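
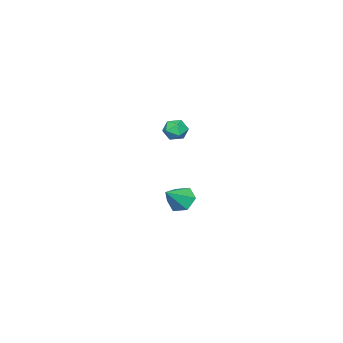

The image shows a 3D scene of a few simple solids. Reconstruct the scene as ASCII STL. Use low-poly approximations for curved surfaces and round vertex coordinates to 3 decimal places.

solid 
facet normal -0.239 0.627 0.741
outer loop
vertex 3.37 4.422 3.871
vertex 3.186 3.833 4.31
vertex 3.894 4.1 4.312
endloop
endfacet
facet normal 0.276 0.902 0.331
outer loop
vertex 3.37 4.422 3.871
vertex 3.894 4.1 4.312
vertex 4.069 4.306 3.605
endloop
endfacet
facet normal 0.028 0.941 -0.337
outer loop
vertex 3.37 4.422 3.871
vertex 4.069 4.306 3.605
vertex 3.469 4.167 3.166
endloop
endfacet
facet normal -0.640 0.689 -0.339
outer loop
vertex 3.37 4.422 3.871
vertex 3.469 4.167 3.166
vertex 2.923 3.874 3.601
endloop
endfacet
facet normal -0.805 0.495 0.327
outer loop
vertex 3.37 4.422 3.871
vertex 2.923 3.874 3.601
vertex 3.186 3.833 4.31
endloop
endfacet
facet normal 0.827 0.450 0.336
outer loop
vertex 4.069 4.306 3.605
vertex 3.894 4.1 4.312
vertex 4.317 3.646 3.879
endloop
endfacet
facet normal -0.004 0.003 1.000
outer loop
vertex 3.894 4.1 4.312
vertex 3.186 3.833 4.31
vertex 3.771 3.353 4.314
endloop
endfacet
facet normal -0.921 -0.209 0.329
outer loop
vertex 3.186 3.833 4.31
vertex 2.923 3.874 3.601
vertex 3.171 3.214 3.875
endloop
endfacet
facet normal -0.654 0.106 -0.749
outer loop
vertex 2.923 3.874 3.601
vertex 3.469 4.167 3.166
vertex 3.346 3.42 3.168
endloop
endfacet
facet normal 0.426 0.513 -0.745
outer loop
vertex 3.469 4.167 3.166
vertex 4.069 4.306 3.605
vertex 4.054 3.687 3.17
endloop
endfacet
facet normal 0.640 -0.689 0.339
outer loop
vertex 3.87 3.098 3.609
vertex 4.317 3.646 3.879
vertex 3.771 3.353 4.314
endloop
endfacet
facet normal -0.028 -0.941 0.337
outer loop
vertex 3.87 3.098 3.609
vertex 3.771 3.353 4.314
vertex 3.171 3.214 3.875
endloop
endfacet
facet normal -0.276 -0.902 -0.331
outer loop
vertex 3.87 3.098 3.609
vertex 3.171 3.214 3.875
vertex 3.346 3.42 3.168
endloop
endfacet
facet normal 0.239 -0.627 -0.741
outer loop
vertex 3.87 3.098 3.609
vertex 3.346 3.42 3.168
vertex 4.054 3.687 3.17
endloop
endfacet
facet normal 0.805 -0.495 -0.327
outer loop
vertex 3.87 3.098 3.609
vertex 4.054 3.687 3.17
vertex 4.317 3.646 3.879
endloop
endfacet
facet normal 0.654 -0.106 0.749
outer loop
vertex 3.771 3.353 4.314
vertex 4.317 3.646 3.879
vertex 3.894 4.1 4.312
endloop
endfacet
facet normal -0.426 -0.513 0.745
outer loop
vertex 3.171 3.214 3.875
vertex 3.771 3.353 4.314
vertex 3.186 3.833 4.31
endloop
endfacet
facet normal -0.827 -0.450 -0.336
outer loop
vertex 3.346 3.42 3.168
vertex 3.171 3.214 3.875
vertex 2.923 3.874 3.601
endloop
endfacet
facet normal 0.004 -0.003 -1.000
outer loop
vertex 4.054 3.687 3.17
vertex 3.346 3.42 3.168
vertex 3.469 4.167 3.166
endloop
endfacet
facet normal 0.921 0.209 -0.329
outer loop
vertex 4.317 3.646 3.879
vertex 4.054 3.687 3.17
vertex 4.069 4.306 3.605
endloop
endfacet
facet normal -0.778 0.110 -0.619
outer loop
vertex -0.435 0.851 -4.734
vertex -0.997 1.043 -3.993
vertex -0.543 1.748 -4.439
endloop
endfacet
facet normal 0.896 0.232 -0.378
outer loop
vertex -0.435 0.851 -4.734
vertex -0.543 1.748 -4.439
vertex 0.317 0.857 -2.947
endloop
endfacet
facet normal -0.778 0.110 -0.618
outer loop
vertex -0.543 1.748 -4.439
vertex -0.997 1.043 -3.993
vertex -1.105 1.939 -3.698
endloop
endfacet
facet normal 0.530 0.827 0.189
outer loop
vertex -0.543 1.748 -4.439
vertex -1.105 1.939 -3.698
vertex 0.317 0.857 -2.947
endloop
endfacet
facet normal -0.778 0.110 -0.619
outer loop
vertex -1.105 1.939 -3.698
vertex -0.997 1.043 -3.993
vertex -1.56 1.234 -3.252
endloop
endfacet
facet normal -0.026 0.546 0.837
outer loop
vertex -1.105 1.939 -3.698
vertex -1.56 1.234 -3.252
vertex 0.317 0.857 -2.947
endloop
endfacet
facet normal -0.778 0.110 -0.619
outer loop
vertex -1.56 1.234 -3.252
vertex -0.997 1.043 -3.993
vertex -1.452 0.338 -3.547
endloop
endfacet
facet normal -0.215 -0.329 0.920
outer loop
vertex -1.56 1.234 -3.252
vertex -1.452 0.338 -3.547
vertex 0.317 0.857 -2.947
endloop
endfacet
facet normal -0.777 0.110 -0.619
outer loop
vertex -1.452 0.338 -3.547
vertex -0.997 1.043 -3.993
vertex -0.889 0.146 -4.288
endloop
endfacet
facet normal 0.151 -0.923 0.354
outer loop
vertex -1.452 0.338 -3.547
vertex -0.889 0.146 -4.288
vertex 0.317 0.857 -2.947
endloop
endfacet
facet normal -0.778 0.110 -0.619
outer loop
vertex -0.889 0.146 -4.288
vertex -0.997 1.043 -3.993
vertex -0.435 0.851 -4.734
endloop
endfacet
facet normal 0.707 -0.642 -0.295
outer loop
vertex -0.889 0.146 -4.288
vertex -0.435 0.851 -4.734
vertex 0.317 0.857 -2.947
endloop
endfacet

endsolid


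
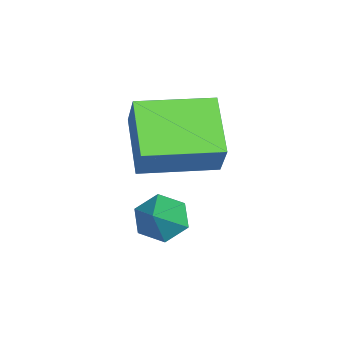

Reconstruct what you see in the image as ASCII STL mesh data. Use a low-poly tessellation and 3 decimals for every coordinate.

solid 
facet normal -0.774 0.109 -0.624
outer loop
vertex 3.226 -2.719 -1.697
vertex 2.783 -2.836 -1.168
vertex 2.991 -2.183 -1.312
endloop
endfacet
facet normal 0.831 0.515 -0.210
outer loop
vertex 3.226 -2.719 -1.697
vertex 2.991 -2.183 -1.312
vertex 3.697 -2.964 -0.432
endloop
endfacet
facet normal -0.775 0.109 -0.623
outer loop
vertex 2.991 -2.183 -1.312
vertex 2.783 -2.836 -1.168
vertex 2.549 -2.3 -0.783
endloop
endfacet
facet normal 0.334 0.822 0.461
outer loop
vertex 2.991 -2.183 -1.312
vertex 2.549 -2.3 -0.783
vertex 3.697 -2.964 -0.432
endloop
endfacet
facet normal -0.774 0.110 -0.623
outer loop
vertex 2.549 -2.3 -0.783
vertex 2.783 -2.836 -1.168
vertex 2.34 -2.952 -0.638
endloop
endfacet
facet normal -0.143 0.258 0.955
outer loop
vertex 2.549 -2.3 -0.783
vertex 2.34 -2.952 -0.638
vertex 3.697 -2.964 -0.432
endloop
endfacet
facet normal -0.774 0.108 -0.623
outer loop
vertex 2.34 -2.952 -0.638
vertex 2.783 -2.836 -1.168
vertex 2.575 -3.488 -1.023
endloop
endfacet
facet normal -0.124 -0.614 0.779
outer loop
vertex 2.34 -2.952 -0.638
vertex 2.575 -3.488 -1.023
vertex 3.697 -2.964 -0.432
endloop
endfacet
facet normal -0.775 0.109 -0.622
outer loop
vertex 2.575 -3.488 -1.023
vertex 2.783 -2.836 -1.168
vertex 3.017 -3.371 -1.553
endloop
endfacet
facet normal 0.373 -0.921 0.108
outer loop
vertex 2.575 -3.488 -1.023
vertex 3.017 -3.371 -1.553
vertex 3.697 -2.964 -0.432
endloop
endfacet
facet normal -0.774 0.110 -0.624
outer loop
vertex 3.017 -3.371 -1.553
vertex 2.783 -2.836 -1.168
vertex 3.226 -2.719 -1.697
endloop
endfacet
facet normal 0.850 -0.358 -0.386
outer loop
vertex 3.017 -3.371 -1.553
vertex 3.226 -2.719 -1.697
vertex 3.697 -2.964 -0.432
endloop
endfacet
facet normal -0.502 -0.152 -0.852
outer loop
vertex 1.23 -3.749 1.214
vertex 0.769 -1.804 1.139
vertex 2.689 -3.438 0.299
endloop
endfacet
facet normal 0.231 -0.972 0.037
outer loop
vertex 3.291 -3.256 1.321
vertex 1.23 -3.749 1.214
vertex 2.689 -3.438 0.299
endloop
endfacet
facet normal -0.502 -0.152 -0.852
outer loop
vertex 2.689 -3.438 0.299
vertex 0.769 -1.804 1.139
vertex 2.228 -1.494 0.224
endloop
endfacet
facet normal 0.834 0.178 -0.523
outer loop
vertex 2.228 -1.494 0.224
vertex 3.291 -3.256 1.321
vertex 2.689 -3.438 0.299
endloop
endfacet
facet normal -0.834 -0.177 0.523
outer loop
vertex 1.23 -3.749 1.214
vertex 1.371 -1.622 2.161
vertex 0.769 -1.804 1.139
endloop
endfacet
facet normal 0.231 -0.972 0.038
outer loop
vertex 1.832 -3.566 2.236
vertex 1.23 -3.749 1.214
vertex 3.291 -3.256 1.321
endloop
endfacet
facet normal -0.834 -0.178 0.523
outer loop
vertex 1.832 -3.566 2.236
vertex 1.371 -1.622 2.161
vertex 1.23 -3.749 1.214
endloop
endfacet
facet normal -0.230 0.972 -0.038
outer loop
vertex 0.769 -1.804 1.139
vertex 1.371 -1.622 2.161
vertex 2.228 -1.494 0.224
endloop
endfacet
facet normal 0.834 0.177 -0.523
outer loop
vertex 2.83 -1.311 1.246
vertex 3.291 -3.256 1.321
vertex 2.228 -1.494 0.224
endloop
endfacet
facet normal -0.231 0.972 -0.038
outer loop
vertex 2.228 -1.494 0.224
vertex 1.371 -1.622 2.161
vertex 2.83 -1.311 1.246
endloop
endfacet
facet normal 0.502 0.152 0.852
outer loop
vertex 2.83 -1.311 1.246
vertex 1.832 -3.566 2.236
vertex 3.291 -3.256 1.321
endloop
endfacet
facet normal 0.502 0.152 0.852
outer loop
vertex 1.371 -1.622 2.161
vertex 1.832 -3.566 2.236
vertex 2.83 -1.311 1.246
endloop
endfacet

endsolid


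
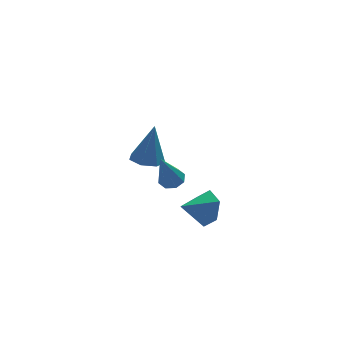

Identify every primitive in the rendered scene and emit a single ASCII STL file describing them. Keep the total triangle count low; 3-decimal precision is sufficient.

solid 
facet normal -0.206 -0.105 -0.973
outer loop
vertex 0.683 2.933 -2.51
vertex 0.003 2.535 -2.323
vertex 0.108 3.331 -2.431
endloop
endfacet
facet normal 0.576 0.805 0.143
outer loop
vertex 0.683 2.933 -2.51
vertex 0.108 3.331 -2.431
vertex 0.417 2.745 -0.377
endloop
endfacet
facet normal -0.207 -0.105 -0.973
outer loop
vertex 0.108 3.331 -2.431
vertex 0.003 2.535 -2.323
vertex -0.545 3.129 -2.27
endloop
endfacet
facet normal -0.214 0.930 0.298
outer loop
vertex 0.108 3.331 -2.431
vertex -0.545 3.129 -2.27
vertex 0.417 2.745 -0.377
endloop
endfacet
facet normal -0.207 -0.104 -0.973
outer loop
vertex -0.545 3.129 -2.27
vertex 0.003 2.535 -2.323
vertex -0.786 2.48 -2.149
endloop
endfacet
facet normal -0.790 0.383 0.479
outer loop
vertex -0.545 3.129 -2.27
vertex -0.786 2.48 -2.149
vertex 0.417 2.745 -0.377
endloop
endfacet
facet normal -0.207 -0.106 -0.973
outer loop
vertex -0.786 2.48 -2.149
vertex 0.003 2.535 -2.323
vertex -0.433 1.872 -2.158
endloop
endfacet
facet normal -0.718 -0.425 0.551
outer loop
vertex -0.786 2.48 -2.149
vertex -0.433 1.872 -2.158
vertex 0.417 2.745 -0.377
endloop
endfacet
facet normal -0.208 -0.105 -0.972
outer loop
vertex -0.433 1.872 -2.158
vertex 0.003 2.535 -2.323
vertex 0.249 1.764 -2.292
endloop
endfacet
facet normal -0.050 -0.887 0.459
outer loop
vertex -0.433 1.872 -2.158
vertex 0.249 1.764 -2.292
vertex 0.417 2.745 -0.377
endloop
endfacet
facet normal -0.206 -0.105 -0.973
outer loop
vertex 0.249 1.764 -2.292
vertex 0.003 2.535 -2.323
vertex 0.745 2.236 -2.448
endloop
endfacet
facet normal 0.707 -0.653 0.272
outer loop
vertex 0.249 1.764 -2.292
vertex 0.745 2.236 -2.448
vertex 0.417 2.745 -0.377
endloop
endfacet
facet normal -0.206 -0.105 -0.973
outer loop
vertex 0.745 2.236 -2.448
vertex 0.003 2.535 -2.323
vertex 0.683 2.933 -2.51
endloop
endfacet
facet normal 0.986 0.099 0.132
outer loop
vertex 0.745 2.236 -2.448
vertex 0.683 2.933 -2.51
vertex 0.417 2.745 -0.377
endloop
endfacet
facet normal 0.894 0.199 -0.402
outer loop
vertex 2.175 -1.334 -2.744
vertex 1.752 -0.853 -3.445
vertex 2.01 -0.403 -2.649
endloop
endfacet
facet normal -0.106 -0.119 0.987
outer loop
vertex 2.175 -1.334 -2.744
vertex 2.01 -0.403 -2.649
vertex 0.528 -1.127 -2.895
endloop
endfacet
facet normal 0.893 0.200 -0.403
outer loop
vertex 2.01 -0.403 -2.649
vertex 1.752 -0.853 -3.445
vertex 1.586 0.078 -3.351
endloop
endfacet
facet normal -0.412 0.616 0.671
outer loop
vertex 2.01 -0.403 -2.649
vertex 1.586 0.078 -3.351
vertex 0.528 -1.127 -2.895
endloop
endfacet
facet normal 0.894 0.200 -0.402
outer loop
vertex 1.586 0.078 -3.351
vertex 1.752 -0.853 -3.445
vertex 1.329 -0.372 -4.147
endloop
endfacet
facet normal -0.767 0.632 -0.110
outer loop
vertex 1.586 0.078 -3.351
vertex 1.329 -0.372 -4.147
vertex 0.528 -1.127 -2.895
endloop
endfacet
facet normal 0.894 0.200 -0.402
outer loop
vertex 1.329 -0.372 -4.147
vertex 1.752 -0.853 -3.445
vertex 1.495 -1.303 -4.241
endloop
endfacet
facet normal -0.814 -0.087 -0.574
outer loop
vertex 1.329 -0.372 -4.147
vertex 1.495 -1.303 -4.241
vertex 0.528 -1.127 -2.895
endloop
endfacet
facet normal 0.894 0.200 -0.402
outer loop
vertex 1.495 -1.303 -4.241
vertex 1.752 -0.853 -3.445
vertex 1.918 -1.784 -3.54
endloop
endfacet
facet normal -0.508 -0.822 -0.257
outer loop
vertex 1.495 -1.303 -4.241
vertex 1.918 -1.784 -3.54
vertex 0.528 -1.127 -2.895
endloop
endfacet
facet normal 0.894 0.200 -0.402
outer loop
vertex 1.918 -1.784 -3.54
vertex 1.752 -0.853 -3.445
vertex 2.175 -1.334 -2.744
endloop
endfacet
facet normal -0.153 -0.838 0.523
outer loop
vertex 1.918 -1.784 -3.54
vertex 2.175 -1.334 -2.744
vertex 0.528 -1.127 -2.895
endloop
endfacet
facet normal 0.318 0.354 -0.880
outer loop
vertex 0.009 -2.609 0.584
vertex -0.343 -2.967 0.313
vertex -0.385 -2.434 0.512
endloop
endfacet
facet normal 0.207 0.732 0.649
outer loop
vertex 0.009 -2.609 0.584
vertex -0.385 -2.434 0.512
vertex -0.997 -3.693 2.127
endloop
endfacet
facet normal 0.319 0.353 -0.879
outer loop
vertex -0.385 -2.434 0.512
vertex -0.343 -2.967 0.313
vertex -0.753 -2.572 0.323
endloop
endfacet
facet normal -0.497 0.766 0.409
outer loop
vertex -0.385 -2.434 0.512
vertex -0.753 -2.572 0.323
vertex -0.997 -3.693 2.127
endloop
endfacet
facet normal 0.318 0.352 -0.881
outer loop
vertex -0.753 -2.572 0.323
vertex -0.343 -2.967 0.313
vertex -0.882 -2.941 0.129
endloop
endfacet
facet normal -0.952 0.302 0.059
outer loop
vertex -0.753 -2.572 0.323
vertex -0.882 -2.941 0.129
vertex -0.997 -3.693 2.127
endloop
endfacet
facet normal 0.318 0.353 -0.880
outer loop
vertex -0.882 -2.941 0.129
vertex -0.343 -2.967 0.313
vertex -0.694 -3.325 0.043
endloop
endfacet
facet normal -0.897 -0.394 -0.200
outer loop
vertex -0.882 -2.941 0.129
vertex -0.694 -3.325 0.043
vertex -0.997 -3.693 2.127
endloop
endfacet
facet normal 0.318 0.352 -0.880
outer loop
vertex -0.694 -3.325 0.043
vertex -0.343 -2.967 0.313
vertex -0.301 -3.5 0.115
endloop
endfacet
facet normal -0.365 -0.906 -0.213
outer loop
vertex -0.694 -3.325 0.043
vertex -0.301 -3.5 0.115
vertex -0.997 -3.693 2.127
endloop
endfacet
facet normal 0.317 0.352 -0.881
outer loop
vertex -0.301 -3.5 0.115
vertex -0.343 -2.967 0.313
vertex 0.068 -3.362 0.303
endloop
endfacet
facet normal 0.338 -0.941 0.027
outer loop
vertex -0.301 -3.5 0.115
vertex 0.068 -3.362 0.303
vertex -0.997 -3.693 2.127
endloop
endfacet
facet normal 0.318 0.353 -0.880
outer loop
vertex 0.068 -3.362 0.303
vertex -0.343 -2.967 0.313
vertex 0.196 -2.993 0.497
endloop
endfacet
facet normal 0.795 -0.475 0.378
outer loop
vertex 0.068 -3.362 0.303
vertex 0.196 -2.993 0.497
vertex -0.997 -3.693 2.127
endloop
endfacet
facet normal 0.317 0.354 -0.880
outer loop
vertex 0.196 -2.993 0.497
vertex -0.343 -2.967 0.313
vertex 0.009 -2.609 0.584
endloop
endfacet
facet normal 0.741 0.217 0.635
outer loop
vertex 0.196 -2.993 0.497
vertex 0.009 -2.609 0.584
vertex -0.997 -3.693 2.127
endloop
endfacet

endsolid


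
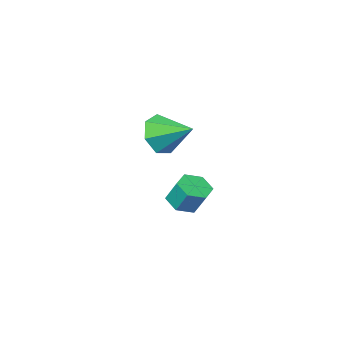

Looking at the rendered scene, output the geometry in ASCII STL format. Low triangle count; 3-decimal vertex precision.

solid 
facet normal 0.424 -0.818 -0.389
outer loop
vertex 1.862 0.652 1.565
vertex 1.247 0.701 0.791
vertex 2.14 1.114 0.896
endloop
endfacet
facet normal 0.519 0.587 0.621
outer loop
vertex 1.862 0.652 1.565
vertex 2.14 1.114 0.896
vertex 0.593 1.959 1.389
endloop
endfacet
facet normal 0.424 -0.818 -0.389
outer loop
vertex 2.14 1.114 0.896
vertex 1.247 0.701 0.791
vertex 1.746 1.265 0.148
endloop
endfacet
facet normal 0.462 0.884 -0.065
outer loop
vertex 2.14 1.114 0.896
vertex 1.746 1.265 0.148
vertex 0.593 1.959 1.389
endloop
endfacet
facet normal 0.424 -0.818 -0.388
outer loop
vertex 1.746 1.265 0.148
vertex 1.247 0.701 0.791
vertex 0.976 0.991 -0.116
endloop
endfacet
facet normal -0.103 0.825 -0.556
outer loop
vertex 1.746 1.265 0.148
vertex 0.976 0.991 -0.116
vertex 0.593 1.959 1.389
endloop
endfacet
facet normal 0.425 -0.818 -0.388
outer loop
vertex 0.976 0.991 -0.116
vertex 1.247 0.701 0.791
vertex 0.41 0.498 0.302
endloop
endfacet
facet normal -0.750 0.453 -0.482
outer loop
vertex 0.976 0.991 -0.116
vertex 0.41 0.498 0.302
vertex 0.593 1.959 1.389
endloop
endfacet
facet normal 0.425 -0.817 -0.389
outer loop
vertex 0.41 0.498 0.302
vertex 1.247 0.701 0.791
vertex 0.475 0.158 1.088
endloop
endfacet
facet normal -0.994 0.048 0.103
outer loop
vertex 0.41 0.498 0.302
vertex 0.475 0.158 1.088
vertex 0.593 1.959 1.389
endloop
endfacet
facet normal 0.425 -0.817 -0.390
outer loop
vertex 0.475 0.158 1.088
vertex 1.247 0.701 0.791
vertex 1.121 0.226 1.65
endloop
endfacet
facet normal -0.649 -0.084 0.756
outer loop
vertex 0.475 0.158 1.088
vertex 1.121 0.226 1.65
vertex 0.593 1.959 1.389
endloop
endfacet
facet normal 0.425 -0.817 -0.389
outer loop
vertex 1.121 0.226 1.65
vertex 1.247 0.701 0.791
vertex 1.862 0.652 1.565
endloop
endfacet
facet normal 0.024 0.156 0.987
outer loop
vertex 1.121 0.226 1.65
vertex 1.862 0.652 1.565
vertex 0.593 1.959 1.389
endloop
endfacet
facet normal 0.121 -0.523 -0.844
outer loop
vertex -0.694 -1.534 -4.518
vertex -1.305 -1.981 -4.329
vertex -1.412 -1.331 -4.747
endloop
endfacet
facet normal 0.373 0.813 -0.448
outer loop
vertex -0.694 -1.534 -4.518
vertex -1.412 -1.331 -4.747
vertex -0.844 -0.892 -3.479
endloop
endfacet
facet normal 0.373 0.812 -0.448
outer loop
vertex -0.844 -0.892 -3.479
vertex -1.412 -1.331 -4.747
vertex -1.562 -0.689 -3.709
endloop
endfacet
facet normal -0.123 0.522 0.844
outer loop
vertex -0.844 -0.892 -3.479
vertex -1.562 -0.689 -3.709
vertex -1.455 -1.339 -3.291
endloop
endfacet
facet normal 0.122 -0.523 -0.844
outer loop
vertex -1.412 -1.331 -4.747
vertex -1.305 -1.981 -4.329
vertex -2.022 -1.778 -4.558
endloop
endfacet
facet normal -0.611 0.631 -0.479
outer loop
vertex -1.412 -1.331 -4.747
vertex -2.022 -1.778 -4.558
vertex -1.562 -0.689 -3.709
endloop
endfacet
facet normal -0.611 0.631 -0.479
outer loop
vertex -1.562 -0.689 -3.709
vertex -2.022 -1.778 -4.558
vertex -2.172 -1.136 -3.52
endloop
endfacet
facet normal -0.122 0.523 0.844
outer loop
vertex -1.562 -0.689 -3.709
vertex -2.172 -1.136 -3.52
vertex -1.455 -1.339 -3.291
endloop
endfacet
facet normal 0.122 -0.522 -0.844
outer loop
vertex -2.022 -1.778 -4.558
vertex -1.305 -1.981 -4.329
vertex -1.916 -2.428 -4.141
endloop
endfacet
facet normal -0.983 -0.180 -0.031
outer loop
vertex -2.022 -1.778 -4.558
vertex -1.916 -2.428 -4.141
vertex -2.172 -1.136 -3.52
endloop
endfacet
facet normal -0.983 -0.180 -0.031
outer loop
vertex -2.172 -1.136 -3.52
vertex -1.916 -2.428 -4.141
vertex -2.066 -1.786 -3.102
endloop
endfacet
facet normal -0.121 0.523 0.844
outer loop
vertex -2.172 -1.136 -3.52
vertex -2.066 -1.786 -3.102
vertex -1.455 -1.339 -3.291
endloop
endfacet
facet normal 0.123 -0.522 -0.844
outer loop
vertex -1.916 -2.428 -4.141
vertex -1.305 -1.981 -4.329
vertex -1.198 -2.631 -3.911
endloop
endfacet
facet normal -0.373 -0.812 0.448
outer loop
vertex -1.916 -2.428 -4.141
vertex -1.198 -2.631 -3.911
vertex -2.066 -1.786 -3.102
endloop
endfacet
facet normal -0.373 -0.812 0.449
outer loop
vertex -2.066 -1.786 -3.102
vertex -1.198 -2.631 -3.911
vertex -1.348 -1.989 -2.873
endloop
endfacet
facet normal -0.121 0.523 0.844
outer loop
vertex -2.066 -1.786 -3.102
vertex -1.348 -1.989 -2.873
vertex -1.455 -1.339 -3.291
endloop
endfacet
facet normal 0.122 -0.523 -0.844
outer loop
vertex -1.198 -2.631 -3.911
vertex -1.305 -1.981 -4.329
vertex -0.588 -2.184 -4.1
endloop
endfacet
facet normal 0.611 -0.631 0.479
outer loop
vertex -1.198 -2.631 -3.911
vertex -0.588 -2.184 -4.1
vertex -1.348 -1.989 -2.873
endloop
endfacet
facet normal 0.611 -0.631 0.479
outer loop
vertex -1.348 -1.989 -2.873
vertex -0.588 -2.184 -4.1
vertex -0.738 -1.542 -3.062
endloop
endfacet
facet normal -0.122 0.523 0.844
outer loop
vertex -1.348 -1.989 -2.873
vertex -0.738 -1.542 -3.062
vertex -1.455 -1.339 -3.291
endloop
endfacet
facet normal 0.121 -0.523 -0.844
outer loop
vertex -0.588 -2.184 -4.1
vertex -1.305 -1.981 -4.329
vertex -0.694 -1.534 -4.518
endloop
endfacet
facet normal 0.983 0.180 0.031
outer loop
vertex -0.588 -2.184 -4.1
vertex -0.694 -1.534 -4.518
vertex -0.738 -1.542 -3.062
endloop
endfacet
facet normal 0.983 0.180 0.031
outer loop
vertex -0.738 -1.542 -3.062
vertex -0.694 -1.534 -4.518
vertex -0.844 -0.892 -3.479
endloop
endfacet
facet normal -0.122 0.522 0.844
outer loop
vertex -0.738 -1.542 -3.062
vertex -0.844 -0.892 -3.479
vertex -1.455 -1.339 -3.291
endloop
endfacet

endsolid


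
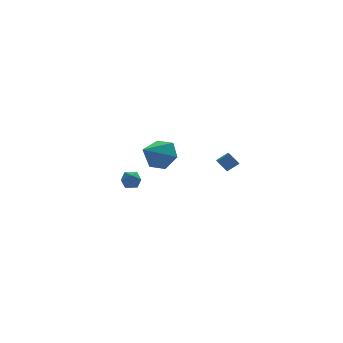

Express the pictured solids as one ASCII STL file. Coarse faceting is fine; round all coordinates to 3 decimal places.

solid 
facet normal -0.204 0.893 -0.400
outer loop
vertex 0.281 3.552 -1.928
vertex -0.263 3.604 -1.535
vertex 0.331 3.836 -1.32
endloop
endfacet
facet normal 0.499 0.769 -0.400
outer loop
vertex 0.281 3.552 -1.928
vertex 0.331 3.836 -1.32
vertex 0.809 3.414 -1.534
endloop
endfacet
facet normal 0.617 0.168 -0.769
outer loop
vertex 0.281 3.552 -1.928
vertex 0.809 3.414 -1.534
vertex 0.511 2.921 -1.881
endloop
endfacet
facet normal -0.012 -0.079 -0.997
outer loop
vertex 0.281 3.552 -1.928
vertex 0.511 2.921 -1.881
vertex -0.152 3.038 -1.882
endloop
endfacet
facet normal -0.521 0.370 -0.770
outer loop
vertex 0.281 3.552 -1.928
vertex -0.152 3.038 -1.882
vertex -0.263 3.604 -1.535
endloop
endfacet
facet normal 0.702 0.657 0.273
outer loop
vertex 0.809 3.414 -1.534
vertex 0.331 3.836 -1.32
vertex 0.592 3.382 -0.898
endloop
endfacet
facet normal -0.434 0.859 0.273
outer loop
vertex 0.331 3.836 -1.32
vertex -0.263 3.604 -1.535
vertex -0.071 3.499 -0.899
endloop
endfacet
facet normal -0.947 0.012 -0.322
outer loop
vertex -0.263 3.604 -1.535
vertex -0.152 3.038 -1.882
vertex -0.369 3.006 -1.246
endloop
endfacet
facet normal -0.125 -0.713 -0.690
outer loop
vertex -0.152 3.038 -1.882
vertex 0.511 2.921 -1.881
vertex 0.109 2.584 -1.46
endloop
endfacet
facet normal 0.893 -0.314 -0.322
outer loop
vertex 0.511 2.921 -1.881
vertex 0.809 3.414 -1.534
vertex 0.703 2.816 -1.245
endloop
endfacet
facet normal 0.012 0.079 0.997
outer loop
vertex 0.159 2.868 -0.852
vertex 0.592 3.382 -0.898
vertex -0.071 3.499 -0.899
endloop
endfacet
facet normal -0.617 -0.168 0.769
outer loop
vertex 0.159 2.868 -0.852
vertex -0.071 3.499 -0.899
vertex -0.369 3.006 -1.246
endloop
endfacet
facet normal -0.499 -0.769 0.400
outer loop
vertex 0.159 2.868 -0.852
vertex -0.369 3.006 -1.246
vertex 0.109 2.584 -1.46
endloop
endfacet
facet normal 0.204 -0.893 0.400
outer loop
vertex 0.159 2.868 -0.852
vertex 0.109 2.584 -1.46
vertex 0.703 2.816 -1.245
endloop
endfacet
facet normal 0.521 -0.370 0.770
outer loop
vertex 0.159 2.868 -0.852
vertex 0.703 2.816 -1.245
vertex 0.592 3.382 -0.898
endloop
endfacet
facet normal 0.125 0.713 0.690
outer loop
vertex -0.071 3.499 -0.899
vertex 0.592 3.382 -0.898
vertex 0.331 3.836 -1.32
endloop
endfacet
facet normal -0.893 0.314 0.322
outer loop
vertex -0.369 3.006 -1.246
vertex -0.071 3.499 -0.899
vertex -0.263 3.604 -1.535
endloop
endfacet
facet normal -0.702 -0.657 -0.273
outer loop
vertex 0.109 2.584 -1.46
vertex -0.369 3.006 -1.246
vertex -0.152 3.038 -1.882
endloop
endfacet
facet normal 0.434 -0.859 -0.273
outer loop
vertex 0.703 2.816 -1.245
vertex 0.109 2.584 -1.46
vertex 0.511 2.921 -1.881
endloop
endfacet
facet normal 0.947 -0.012 0.322
outer loop
vertex 0.592 3.382 -0.898
vertex 0.703 2.816 -1.245
vertex 0.809 3.414 -1.534
endloop
endfacet
facet normal -0.541 0.401 0.739
outer loop
vertex 3.185 -3.732 2.765
vertex 3.838 -3.701 3.226
vertex 3.398 -2.771 2.4
endloop
endfacet
facet normal -0.816 -0.038 -0.577
outer loop
vertex 3.842 -3.099 1.794
vertex 3.185 -3.732 2.765
vertex 3.398 -2.771 2.4
endloop
endfacet
facet normal -0.541 0.401 0.739
outer loop
vertex 3.398 -2.771 2.4
vertex 3.838 -3.701 3.226
vertex 4.051 -2.74 2.861
endloop
endfacet
facet normal 0.202 0.916 -0.348
outer loop
vertex 4.051 -2.74 2.861
vertex 3.842 -3.099 1.794
vertex 3.398 -2.771 2.4
endloop
endfacet
facet normal -0.202 -0.916 0.348
outer loop
vertex 3.185 -3.732 2.765
vertex 4.282 -4.029 2.62
vertex 3.838 -3.701 3.226
endloop
endfacet
facet normal -0.816 -0.038 -0.577
outer loop
vertex 3.629 -4.06 2.159
vertex 3.185 -3.732 2.765
vertex 3.842 -3.099 1.794
endloop
endfacet
facet normal -0.202 -0.916 0.348
outer loop
vertex 3.629 -4.06 2.159
vertex 4.282 -4.029 2.62
vertex 3.185 -3.732 2.765
endloop
endfacet
facet normal 0.816 0.038 0.577
outer loop
vertex 3.838 -3.701 3.226
vertex 4.282 -4.029 2.62
vertex 4.051 -2.74 2.861
endloop
endfacet
facet normal 0.202 0.916 -0.348
outer loop
vertex 4.495 -3.068 2.255
vertex 3.842 -3.099 1.794
vertex 4.051 -2.74 2.861
endloop
endfacet
facet normal 0.816 0.038 0.577
outer loop
vertex 4.051 -2.74 2.861
vertex 4.282 -4.029 2.62
vertex 4.495 -3.068 2.255
endloop
endfacet
facet normal 0.541 -0.401 -0.739
outer loop
vertex 4.495 -3.068 2.255
vertex 3.629 -4.06 2.159
vertex 3.842 -3.099 1.794
endloop
endfacet
facet normal 0.541 -0.401 -0.739
outer loop
vertex 4.282 -4.029 2.62
vertex 3.629 -4.06 2.159
vertex 4.495 -3.068 2.255
endloop
endfacet
facet normal 0.685 0.518 -0.512
outer loop
vertex 2.799 4.02 0.822
vertex 2.131 4.054 -0.038
vertex 2.094 4.844 0.713
endloop
endfacet
facet normal -0.010 0.123 0.992
outer loop
vertex 2.799 4.02 0.822
vertex 2.094 4.844 0.713
vertex 0.849 3.086 0.918
endloop
endfacet
facet normal 0.686 0.518 -0.511
outer loop
vertex 2.094 4.844 0.713
vertex 2.131 4.054 -0.038
vertex 1.426 4.879 -0.148
endloop
endfacet
facet normal -0.660 0.529 0.533
outer loop
vertex 2.094 4.844 0.713
vertex 1.426 4.879 -0.148
vertex 0.849 3.086 0.918
endloop
endfacet
facet normal 0.686 0.518 -0.511
outer loop
vertex 1.426 4.879 -0.148
vertex 2.131 4.054 -0.038
vertex 1.463 4.089 -0.899
endloop
endfacet
facet normal -0.958 0.172 -0.229
outer loop
vertex 1.426 4.879 -0.148
vertex 1.463 4.089 -0.899
vertex 0.849 3.086 0.918
endloop
endfacet
facet normal 0.686 0.518 -0.511
outer loop
vertex 1.463 4.089 -0.899
vertex 2.131 4.054 -0.038
vertex 2.168 3.265 -0.789
endloop
endfacet
facet normal -0.607 -0.591 -0.531
outer loop
vertex 1.463 4.089 -0.899
vertex 2.168 3.265 -0.789
vertex 0.849 3.086 0.918
endloop
endfacet
facet normal 0.686 0.518 -0.511
outer loop
vertex 2.168 3.265 -0.789
vertex 2.131 4.054 -0.038
vertex 2.836 3.23 0.072
endloop
endfacet
facet normal 0.041 -0.997 -0.073
outer loop
vertex 2.168 3.265 -0.789
vertex 2.836 3.23 0.072
vertex 0.849 3.086 0.918
endloop
endfacet
facet normal 0.685 0.518 -0.512
outer loop
vertex 2.836 3.23 0.072
vertex 2.131 4.054 -0.038
vertex 2.799 4.02 0.822
endloop
endfacet
facet normal 0.340 -0.639 0.690
outer loop
vertex 2.836 3.23 0.072
vertex 2.799 4.02 0.822
vertex 0.849 3.086 0.918
endloop
endfacet

endsolid


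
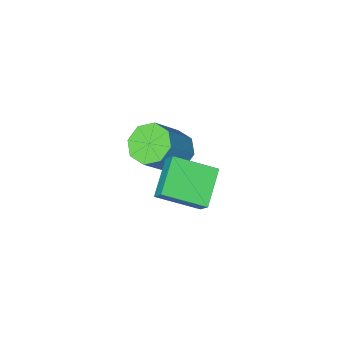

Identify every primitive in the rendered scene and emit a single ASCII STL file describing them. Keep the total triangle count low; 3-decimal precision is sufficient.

solid 
facet normal -0.631 -0.159 -0.760
outer loop
vertex -1.52 -0.124 -1.63
vertex -2.1 -0.633 -1.042
vertex -2.029 0.301 -1.296
endloop
endfacet
facet normal 0.364 0.805 -0.469
outer loop
vertex -1.52 -0.124 -1.63
vertex -2.029 0.301 -1.296
vertex -0.22 0.201 -0.066
endloop
endfacet
facet normal 0.363 0.805 -0.469
outer loop
vertex -0.22 0.201 -0.066
vertex -2.029 0.301 -1.296
vertex -0.729 0.626 0.269
endloop
endfacet
facet normal 0.631 0.158 0.759
outer loop
vertex -0.22 0.201 -0.066
vertex -0.729 0.626 0.269
vertex -0.8 -0.307 0.522
endloop
endfacet
facet normal -0.631 -0.158 -0.759
outer loop
vertex -2.029 0.301 -1.296
vertex -2.1 -0.633 -1.042
vertex -2.579 0.179 -0.813
endloop
endfacet
facet normal -0.228 0.974 -0.013
outer loop
vertex -2.029 0.301 -1.296
vertex -2.579 0.179 -0.813
vertex -0.729 0.626 0.269
endloop
endfacet
facet normal -0.228 0.974 -0.013
outer loop
vertex -0.729 0.626 0.269
vertex -2.579 0.179 -0.813
vertex -1.279 0.504 0.752
endloop
endfacet
facet normal 0.632 0.158 0.759
outer loop
vertex -0.729 0.626 0.269
vertex -1.279 0.504 0.752
vertex -0.8 -0.307 0.522
endloop
endfacet
facet normal -0.631 -0.158 -0.759
outer loop
vertex -2.579 0.179 -0.813
vertex -2.1 -0.633 -1.042
vertex -2.849 -0.419 -0.464
endloop
endfacet
facet normal -0.685 0.572 0.450
outer loop
vertex -2.579 0.179 -0.813
vertex -2.849 -0.419 -0.464
vertex -1.279 0.504 0.752
endloop
endfacet
facet normal -0.685 0.572 0.450
outer loop
vertex -1.279 0.504 0.752
vertex -2.849 -0.419 -0.464
vertex -1.549 -0.093 1.1
endloop
endfacet
facet normal 0.631 0.157 0.760
outer loop
vertex -1.279 0.504 0.752
vertex -1.549 -0.093 1.1
vertex -0.8 -0.307 0.522
endloop
endfacet
facet normal -0.631 -0.158 -0.759
outer loop
vertex -2.849 -0.419 -0.464
vertex -2.1 -0.633 -1.042
vertex -2.68 -1.141 -0.454
endloop
endfacet
facet normal -0.741 -0.165 0.651
outer loop
vertex -2.849 -0.419 -0.464
vertex -2.68 -1.141 -0.454
vertex -1.549 -0.093 1.1
endloop
endfacet
facet normal -0.742 -0.164 0.650
outer loop
vertex -1.549 -0.093 1.1
vertex -2.68 -1.141 -0.454
vertex -1.38 -0.816 1.11
endloop
endfacet
facet normal 0.631 0.158 0.759
outer loop
vertex -1.549 -0.093 1.1
vertex -1.38 -0.816 1.11
vertex -0.8 -0.307 0.522
endloop
endfacet
facet normal -0.631 -0.158 -0.759
outer loop
vertex -2.68 -1.141 -0.454
vertex -2.1 -0.633 -1.042
vertex -2.171 -1.566 -0.789
endloop
endfacet
facet normal -0.363 -0.805 0.469
outer loop
vertex -2.68 -1.141 -0.454
vertex -2.171 -1.566 -0.789
vertex -1.38 -0.816 1.11
endloop
endfacet
facet normal -0.364 -0.805 0.469
outer loop
vertex -1.38 -0.816 1.11
vertex -2.171 -1.566 -0.789
vertex -0.871 -1.241 0.776
endloop
endfacet
facet normal 0.631 0.159 0.760
outer loop
vertex -1.38 -0.816 1.11
vertex -0.871 -1.241 0.776
vertex -0.8 -0.307 0.522
endloop
endfacet
facet normal -0.632 -0.158 -0.759
outer loop
vertex -2.171 -1.566 -0.789
vertex -2.1 -0.633 -1.042
vertex -1.621 -1.444 -1.272
endloop
endfacet
facet normal 0.228 -0.974 0.013
outer loop
vertex -2.171 -1.566 -0.789
vertex -1.621 -1.444 -1.272
vertex -0.871 -1.241 0.776
endloop
endfacet
facet normal 0.228 -0.974 0.013
outer loop
vertex -0.871 -1.241 0.776
vertex -1.621 -1.444 -1.272
vertex -0.321 -1.119 0.293
endloop
endfacet
facet normal 0.631 0.158 0.759
outer loop
vertex -0.871 -1.241 0.776
vertex -0.321 -1.119 0.293
vertex -0.8 -0.307 0.522
endloop
endfacet
facet normal -0.631 -0.157 -0.760
outer loop
vertex -1.621 -1.444 -1.272
vertex -2.1 -0.633 -1.042
vertex -1.351 -0.847 -1.62
endloop
endfacet
facet normal 0.685 -0.572 -0.450
outer loop
vertex -1.621 -1.444 -1.272
vertex -1.351 -0.847 -1.62
vertex -0.321 -1.119 0.293
endloop
endfacet
facet normal 0.685 -0.572 -0.450
outer loop
vertex -0.321 -1.119 0.293
vertex -1.351 -0.847 -1.62
vertex -0.051 -0.521 -0.056
endloop
endfacet
facet normal 0.631 0.158 0.759
outer loop
vertex -0.321 -1.119 0.293
vertex -0.051 -0.521 -0.056
vertex -0.8 -0.307 0.522
endloop
endfacet
facet normal -0.631 -0.158 -0.759
outer loop
vertex -1.351 -0.847 -1.62
vertex -2.1 -0.633 -1.042
vertex -1.52 -0.124 -1.63
endloop
endfacet
facet normal 0.741 0.164 -0.651
outer loop
vertex -1.351 -0.847 -1.62
vertex -1.52 -0.124 -1.63
vertex -0.051 -0.521 -0.056
endloop
endfacet
facet normal 0.741 0.165 -0.651
outer loop
vertex -0.051 -0.521 -0.056
vertex -1.52 -0.124 -1.63
vertex -0.22 0.201 -0.066
endloop
endfacet
facet normal 0.631 0.158 0.759
outer loop
vertex -0.051 -0.521 -0.056
vertex -0.22 0.201 -0.066
vertex -0.8 -0.307 0.522
endloop
endfacet
facet normal -0.665 -0.567 0.486
outer loop
vertex 0.133 2.823 3.139
vertex -1.239 3.828 2.435
vertex 0.089 2.268 2.432
endloop
endfacet
facet normal 0.746 -0.546 0.382
outer loop
vertex 1.219 3.232 1.605
vertex 0.133 2.823 3.139
vertex 0.089 2.268 2.432
endloop
endfacet
facet normal -0.665 -0.567 0.486
outer loop
vertex 0.089 2.268 2.432
vertex -1.239 3.828 2.435
vertex -1.283 3.273 1.728
endloop
endfacet
facet normal -0.049 -0.617 -0.786
outer loop
vertex -1.283 3.273 1.728
vertex 1.219 3.232 1.605
vertex 0.089 2.268 2.432
endloop
endfacet
facet normal 0.049 0.617 0.786
outer loop
vertex 0.133 2.823 3.139
vertex -0.109 4.792 1.608
vertex -1.239 3.828 2.435
endloop
endfacet
facet normal 0.746 -0.546 0.382
outer loop
vertex 1.263 3.787 2.312
vertex 0.133 2.823 3.139
vertex 1.219 3.232 1.605
endloop
endfacet
facet normal 0.049 0.617 0.786
outer loop
vertex 1.263 3.787 2.312
vertex -0.109 4.792 1.608
vertex 0.133 2.823 3.139
endloop
endfacet
facet normal -0.746 0.546 -0.382
outer loop
vertex -1.239 3.828 2.435
vertex -0.109 4.792 1.608
vertex -1.283 3.273 1.728
endloop
endfacet
facet normal -0.049 -0.617 -0.786
outer loop
vertex -0.153 4.237 0.901
vertex 1.219 3.232 1.605
vertex -1.283 3.273 1.728
endloop
endfacet
facet normal -0.746 0.546 -0.382
outer loop
vertex -1.283 3.273 1.728
vertex -0.109 4.792 1.608
vertex -0.153 4.237 0.901
endloop
endfacet
facet normal 0.665 0.567 -0.486
outer loop
vertex -0.153 4.237 0.901
vertex 1.263 3.787 2.312
vertex 1.219 3.232 1.605
endloop
endfacet
facet normal 0.665 0.567 -0.486
outer loop
vertex -0.109 4.792 1.608
vertex 1.263 3.787 2.312
vertex -0.153 4.237 0.901
endloop
endfacet

endsolid


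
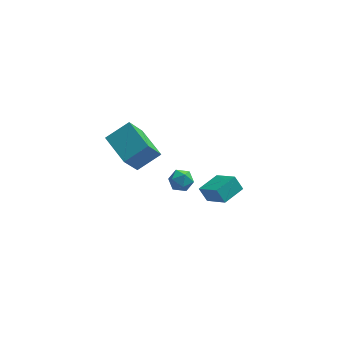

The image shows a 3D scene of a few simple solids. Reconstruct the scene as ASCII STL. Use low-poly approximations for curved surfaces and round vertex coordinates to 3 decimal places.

solid 
facet normal -0.813 -0.306 -0.495
outer loop
vertex -3.691 -1.056 4.062
vertex -4.634 0.663 4.547
vertex -2.936 -0.131 2.251
endloop
endfacet
facet normal 0.467 -0.851 -0.240
outer loop
vertex -1.586 0.377 3.073
vertex -3.691 -1.056 4.062
vertex -2.936 -0.131 2.251
endloop
endfacet
facet normal -0.813 -0.306 -0.495
outer loop
vertex -2.936 -0.131 2.251
vertex -4.634 0.663 4.547
vertex -3.879 1.588 2.736
endloop
endfacet
facet normal 0.348 0.426 -0.835
outer loop
vertex -3.879 1.588 2.736
vertex -1.586 0.377 3.073
vertex -2.936 -0.131 2.251
endloop
endfacet
facet normal -0.348 -0.426 0.835
outer loop
vertex -3.691 -1.056 4.062
vertex -3.284 1.171 5.369
vertex -4.634 0.663 4.547
endloop
endfacet
facet normal 0.467 -0.851 -0.240
outer loop
vertex -2.341 -0.548 4.884
vertex -3.691 -1.056 4.062
vertex -1.586 0.377 3.073
endloop
endfacet
facet normal -0.348 -0.426 0.835
outer loop
vertex -2.341 -0.548 4.884
vertex -3.284 1.171 5.369
vertex -3.691 -1.056 4.062
endloop
endfacet
facet normal -0.467 0.851 0.240
outer loop
vertex -4.634 0.663 4.547
vertex -3.284 1.171 5.369
vertex -3.879 1.588 2.736
endloop
endfacet
facet normal 0.348 0.426 -0.835
outer loop
vertex -2.529 2.096 3.558
vertex -1.586 0.377 3.073
vertex -3.879 1.588 2.736
endloop
endfacet
facet normal -0.467 0.851 0.240
outer loop
vertex -3.879 1.588 2.736
vertex -3.284 1.171 5.369
vertex -2.529 2.096 3.558
endloop
endfacet
facet normal 0.813 0.306 0.495
outer loop
vertex -2.529 2.096 3.558
vertex -2.341 -0.548 4.884
vertex -1.586 0.377 3.073
endloop
endfacet
facet normal 0.813 0.306 0.495
outer loop
vertex -3.284 1.171 5.369
vertex -2.341 -0.548 4.884
vertex -2.529 2.096 3.558
endloop
endfacet
facet normal -0.741 -0.664 -0.099
outer loop
vertex 2.124 1.401 -2.99
vertex 1.668 1.789 -2.176
vertex 1.198 2.595 -4.075
endloop
endfacet
facet normal 0.451 -0.383 -0.806
outer loop
vertex 2.332 3.611 -3.924
vertex 2.124 1.401 -2.99
vertex 1.198 2.595 -4.075
endloop
endfacet
facet normal -0.741 -0.664 -0.098
outer loop
vertex 1.198 2.595 -4.075
vertex 1.668 1.789 -2.176
vertex 0.743 2.982 -3.261
endloop
endfacet
facet normal -0.498 0.642 -0.583
outer loop
vertex 0.743 2.982 -3.261
vertex 2.332 3.611 -3.924
vertex 1.198 2.595 -4.075
endloop
endfacet
facet normal 0.497 -0.642 0.584
outer loop
vertex 2.124 1.401 -2.99
vertex 2.802 2.805 -2.025
vertex 1.668 1.789 -2.176
endloop
endfacet
facet normal 0.451 -0.383 -0.806
outer loop
vertex 3.257 2.418 -2.839
vertex 2.124 1.401 -2.99
vertex 2.332 3.611 -3.924
endloop
endfacet
facet normal 0.498 -0.642 0.583
outer loop
vertex 3.257 2.418 -2.839
vertex 2.802 2.805 -2.025
vertex 2.124 1.401 -2.99
endloop
endfacet
facet normal -0.451 0.383 0.806
outer loop
vertex 1.668 1.789 -2.176
vertex 2.802 2.805 -2.025
vertex 0.743 2.982 -3.261
endloop
endfacet
facet normal -0.498 0.641 -0.584
outer loop
vertex 1.876 3.999 -3.11
vertex 2.332 3.611 -3.924
vertex 0.743 2.982 -3.261
endloop
endfacet
facet normal -0.451 0.383 0.806
outer loop
vertex 0.743 2.982 -3.261
vertex 2.802 2.805 -2.025
vertex 1.876 3.999 -3.11
endloop
endfacet
facet normal 0.741 0.664 0.099
outer loop
vertex 1.876 3.999 -3.11
vertex 3.257 2.418 -2.839
vertex 2.332 3.611 -3.924
endloop
endfacet
facet normal 0.741 0.664 0.098
outer loop
vertex 2.802 2.805 -2.025
vertex 3.257 2.418 -2.839
vertex 1.876 3.999 -3.11
endloop
endfacet
facet normal -0.564 0.811 0.154
outer loop
vertex -0.557 0.898 0.579
vertex -1.194 0.44 0.659
vertex -0.758 0.623 1.29
endloop
endfacet
facet normal 0.104 0.917 0.384
outer loop
vertex -0.557 0.898 0.579
vertex -0.758 0.623 1.29
vertex -0.001 0.63 1.069
endloop
endfacet
facet normal 0.545 0.821 -0.169
outer loop
vertex -0.557 0.898 0.579
vertex -0.001 0.63 1.069
vertex 0.031 0.451 0.301
endloop
endfacet
facet normal 0.150 0.657 -0.739
outer loop
vertex -0.557 0.898 0.579
vertex 0.031 0.451 0.301
vertex -0.706 0.334 0.048
endloop
endfacet
facet normal -0.535 0.650 -0.540
outer loop
vertex -0.557 0.898 0.579
vertex -0.706 0.334 0.048
vertex -1.194 0.44 0.659
endloop
endfacet
facet normal 0.251 0.418 0.873
outer loop
vertex -0.001 0.63 1.069
vertex -0.758 0.623 1.29
vertex -0.294 0.006 1.452
endloop
endfacet
facet normal -0.829 0.246 0.502
outer loop
vertex -0.758 0.623 1.29
vertex -1.194 0.44 0.659
vertex -1.031 -0.111 1.199
endloop
endfacet
facet normal -0.783 -0.015 -0.622
outer loop
vertex -1.194 0.44 0.659
vertex -0.706 0.334 0.048
vertex -0.999 -0.29 0.431
endloop
endfacet
facet normal 0.325 -0.004 -0.946
outer loop
vertex -0.706 0.334 0.048
vertex 0.031 0.451 0.301
vertex -0.242 -0.283 0.21
endloop
endfacet
facet normal 0.964 0.264 -0.021
outer loop
vertex 0.031 0.451 0.301
vertex -0.001 0.63 1.069
vertex 0.194 -0.1 0.841
endloop
endfacet
facet normal -0.150 -0.657 0.739
outer loop
vertex -0.443 -0.558 0.921
vertex -0.294 0.006 1.452
vertex -1.031 -0.111 1.199
endloop
endfacet
facet normal -0.545 -0.821 0.169
outer loop
vertex -0.443 -0.558 0.921
vertex -1.031 -0.111 1.199
vertex -0.999 -0.29 0.431
endloop
endfacet
facet normal -0.104 -0.917 -0.384
outer loop
vertex -0.443 -0.558 0.921
vertex -0.999 -0.29 0.431
vertex -0.242 -0.283 0.21
endloop
endfacet
facet normal 0.564 -0.811 -0.154
outer loop
vertex -0.443 -0.558 0.921
vertex -0.242 -0.283 0.21
vertex 0.194 -0.1 0.841
endloop
endfacet
facet normal 0.535 -0.650 0.540
outer loop
vertex -0.443 -0.558 0.921
vertex 0.194 -0.1 0.841
vertex -0.294 0.006 1.452
endloop
endfacet
facet normal -0.325 0.004 0.946
outer loop
vertex -1.031 -0.111 1.199
vertex -0.294 0.006 1.452
vertex -0.758 0.623 1.29
endloop
endfacet
facet normal -0.964 -0.264 0.021
outer loop
vertex -0.999 -0.29 0.431
vertex -1.031 -0.111 1.199
vertex -1.194 0.44 0.659
endloop
endfacet
facet normal -0.251 -0.418 -0.873
outer loop
vertex -0.242 -0.283 0.21
vertex -0.999 -0.29 0.431
vertex -0.706 0.334 0.048
endloop
endfacet
facet normal 0.829 -0.246 -0.502
outer loop
vertex 0.194 -0.1 0.841
vertex -0.242 -0.283 0.21
vertex 0.031 0.451 0.301
endloop
endfacet
facet normal 0.783 0.015 0.622
outer loop
vertex -0.294 0.006 1.452
vertex 0.194 -0.1 0.841
vertex -0.001 0.63 1.069
endloop
endfacet

endsolid


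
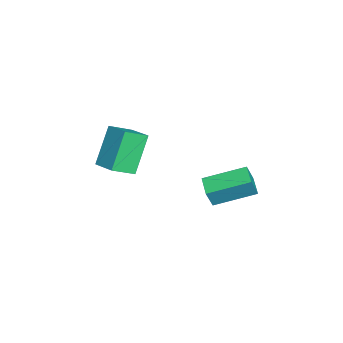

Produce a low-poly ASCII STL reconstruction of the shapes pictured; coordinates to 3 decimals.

solid 
facet normal -0.941 -0.252 0.226
outer loop
vertex -0.734 0.352 -1.171
vertex -1.089 2.24 -0.547
vertex -1.052 0.629 -2.187
endloop
endfacet
facet normal 0.175 -0.935 -0.310
outer loop
vertex -0.111 0.88 -2.413
vertex -0.734 0.352 -1.171
vertex -1.052 0.629 -2.187
endloop
endfacet
facet normal -0.941 -0.252 0.226
outer loop
vertex -1.052 0.629 -2.187
vertex -1.089 2.24 -0.547
vertex -1.407 2.517 -1.563
endloop
endfacet
facet normal -0.289 0.251 -0.924
outer loop
vertex -1.407 2.517 -1.563
vertex -0.111 0.88 -2.413
vertex -1.052 0.629 -2.187
endloop
endfacet
facet normal 0.289 -0.251 0.924
outer loop
vertex -0.734 0.352 -1.171
vertex -0.148 2.491 -0.773
vertex -1.089 2.24 -0.547
endloop
endfacet
facet normal 0.175 -0.935 -0.310
outer loop
vertex 0.207 0.603 -1.397
vertex -0.734 0.352 -1.171
vertex -0.111 0.88 -2.413
endloop
endfacet
facet normal 0.289 -0.251 0.924
outer loop
vertex 0.207 0.603 -1.397
vertex -0.148 2.491 -0.773
vertex -0.734 0.352 -1.171
endloop
endfacet
facet normal -0.175 0.935 0.310
outer loop
vertex -1.089 2.24 -0.547
vertex -0.148 2.491 -0.773
vertex -1.407 2.517 -1.563
endloop
endfacet
facet normal -0.289 0.251 -0.924
outer loop
vertex -0.466 2.768 -1.789
vertex -0.111 0.88 -2.413
vertex -1.407 2.517 -1.563
endloop
endfacet
facet normal -0.175 0.935 0.310
outer loop
vertex -1.407 2.517 -1.563
vertex -0.148 2.491 -0.773
vertex -0.466 2.768 -1.789
endloop
endfacet
facet normal 0.941 0.252 -0.226
outer loop
vertex -0.466 2.768 -1.789
vertex 0.207 0.603 -1.397
vertex -0.111 0.88 -2.413
endloop
endfacet
facet normal 0.941 0.252 -0.226
outer loop
vertex -0.148 2.491 -0.773
vertex 0.207 0.603 -1.397
vertex -0.466 2.768 -1.789
endloop
endfacet
facet normal -0.713 -0.626 -0.316
outer loop
vertex -3.157 -4.532 -2.576
vertex -4.335 -4.058 -0.853
vertex -3.721 -3.56 -3.229
endloop
endfacet
facet normal 0.550 -0.222 -0.805
outer loop
vertex -2.765 -2.722 -2.807
vertex -3.157 -4.532 -2.576
vertex -3.721 -3.56 -3.229
endloop
endfacet
facet normal -0.713 -0.626 -0.316
outer loop
vertex -3.721 -3.56 -3.229
vertex -4.335 -4.058 -0.853
vertex -4.899 -3.086 -1.506
endloop
endfacet
facet normal -0.434 0.748 -0.502
outer loop
vertex -4.899 -3.086 -1.506
vertex -2.765 -2.722 -2.807
vertex -3.721 -3.56 -3.229
endloop
endfacet
facet normal 0.434 -0.748 0.502
outer loop
vertex -3.157 -4.532 -2.576
vertex -3.379 -3.22 -0.431
vertex -4.335 -4.058 -0.853
endloop
endfacet
facet normal 0.550 -0.222 -0.805
outer loop
vertex -2.201 -3.694 -2.154
vertex -3.157 -4.532 -2.576
vertex -2.765 -2.722 -2.807
endloop
endfacet
facet normal 0.434 -0.748 0.502
outer loop
vertex -2.201 -3.694 -2.154
vertex -3.379 -3.22 -0.431
vertex -3.157 -4.532 -2.576
endloop
endfacet
facet normal -0.550 0.222 0.805
outer loop
vertex -4.335 -4.058 -0.853
vertex -3.379 -3.22 -0.431
vertex -4.899 -3.086 -1.506
endloop
endfacet
facet normal -0.434 0.748 -0.502
outer loop
vertex -3.943 -2.248 -1.084
vertex -2.765 -2.722 -2.807
vertex -4.899 -3.086 -1.506
endloop
endfacet
facet normal -0.550 0.222 0.805
outer loop
vertex -4.899 -3.086 -1.506
vertex -3.379 -3.22 -0.431
vertex -3.943 -2.248 -1.084
endloop
endfacet
facet normal 0.713 0.626 0.316
outer loop
vertex -3.943 -2.248 -1.084
vertex -2.201 -3.694 -2.154
vertex -2.765 -2.722 -2.807
endloop
endfacet
facet normal 0.713 0.626 0.316
outer loop
vertex -3.379 -3.22 -0.431
vertex -2.201 -3.694 -2.154
vertex -3.943 -2.248 -1.084
endloop
endfacet

endsolid


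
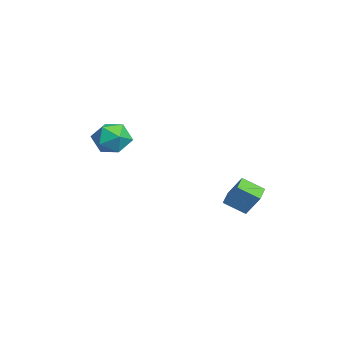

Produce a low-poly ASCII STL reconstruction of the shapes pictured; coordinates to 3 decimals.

solid 
facet normal -0.983 -0.009 0.181
outer loop
vertex -1.46 -1.934 3.462
vertex -1.536 -2.832 3.005
vertex -1.354 -2.784 3.997
endloop
endfacet
facet normal -0.635 0.353 0.687
outer loop
vertex -1.46 -1.934 3.462
vertex -1.354 -2.784 3.997
vertex -0.738 -2.002 4.164
endloop
endfacet
facet normal -0.278 0.886 0.371
outer loop
vertex -1.46 -1.934 3.462
vertex -0.738 -2.002 4.164
vertex -0.539 -1.567 3.275
endloop
endfacet
facet normal -0.406 0.852 -0.329
outer loop
vertex -1.46 -1.934 3.462
vertex -0.539 -1.567 3.275
vertex -1.032 -2.079 2.559
endloop
endfacet
facet normal -0.843 0.299 -0.447
outer loop
vertex -1.46 -1.934 3.462
vertex -1.032 -2.079 2.559
vertex -1.536 -2.832 3.005
endloop
endfacet
facet normal -0.157 -0.086 0.984
outer loop
vertex -0.738 -2.002 4.164
vertex -1.354 -2.784 3.997
vertex -0.368 -2.941 4.141
endloop
endfacet
facet normal -0.721 -0.673 0.165
outer loop
vertex -1.354 -2.784 3.997
vertex -1.536 -2.832 3.005
vertex -0.861 -3.453 3.425
endloop
endfacet
facet normal -0.494 -0.174 -0.852
outer loop
vertex -1.536 -2.832 3.005
vertex -1.032 -2.079 2.559
vertex -0.662 -3.018 2.536
endloop
endfacet
facet normal 0.211 0.720 -0.661
outer loop
vertex -1.032 -2.079 2.559
vertex -0.539 -1.567 3.275
vertex -0.046 -2.236 2.703
endloop
endfacet
facet normal 0.419 0.775 0.473
outer loop
vertex -0.539 -1.567 3.275
vertex -0.738 -2.002 4.164
vertex 0.136 -2.188 3.695
endloop
endfacet
facet normal 0.406 -0.852 0.329
outer loop
vertex 0.06 -3.086 3.238
vertex -0.368 -2.941 4.141
vertex -0.861 -3.453 3.425
endloop
endfacet
facet normal 0.278 -0.886 -0.371
outer loop
vertex 0.06 -3.086 3.238
vertex -0.861 -3.453 3.425
vertex -0.662 -3.018 2.536
endloop
endfacet
facet normal 0.635 -0.353 -0.687
outer loop
vertex 0.06 -3.086 3.238
vertex -0.662 -3.018 2.536
vertex -0.046 -2.236 2.703
endloop
endfacet
facet normal 0.983 0.009 -0.181
outer loop
vertex 0.06 -3.086 3.238
vertex -0.046 -2.236 2.703
vertex 0.136 -2.188 3.695
endloop
endfacet
facet normal 0.843 -0.299 0.447
outer loop
vertex 0.06 -3.086 3.238
vertex 0.136 -2.188 3.695
vertex -0.368 -2.941 4.141
endloop
endfacet
facet normal -0.211 -0.720 0.661
outer loop
vertex -0.861 -3.453 3.425
vertex -0.368 -2.941 4.141
vertex -1.354 -2.784 3.997
endloop
endfacet
facet normal -0.419 -0.775 -0.473
outer loop
vertex -0.662 -3.018 2.536
vertex -0.861 -3.453 3.425
vertex -1.536 -2.832 3.005
endloop
endfacet
facet normal 0.157 0.086 -0.984
outer loop
vertex -0.046 -2.236 2.703
vertex -0.662 -3.018 2.536
vertex -1.032 -2.079 2.559
endloop
endfacet
facet normal 0.721 0.673 -0.165
outer loop
vertex 0.136 -2.188 3.695
vertex -0.046 -2.236 2.703
vertex -0.539 -1.567 3.275
endloop
endfacet
facet normal 0.494 0.174 0.852
outer loop
vertex -0.368 -2.941 4.141
vertex 0.136 -2.188 3.695
vertex -0.738 -2.002 4.164
endloop
endfacet
facet normal -0.308 -0.462 -0.831
outer loop
vertex 4.01 2.027 1.042
vertex 3.026 2.339 1.233
vertex 4.199 2.996 0.433
endloop
endfacet
facet normal 0.938 -0.297 -0.181
outer loop
vertex 4.574 3.561 1.447
vertex 4.01 2.027 1.042
vertex 4.199 2.996 0.433
endloop
endfacet
facet normal -0.308 -0.463 -0.831
outer loop
vertex 4.199 2.996 0.433
vertex 3.026 2.339 1.233
vertex 3.214 3.308 0.624
endloop
endfacet
facet normal 0.163 0.835 -0.525
outer loop
vertex 3.214 3.308 0.624
vertex 4.574 3.561 1.447
vertex 4.199 2.996 0.433
endloop
endfacet
facet normal -0.163 -0.835 0.526
outer loop
vertex 4.01 2.027 1.042
vertex 3.401 2.904 2.247
vertex 3.026 2.339 1.233
endloop
endfacet
facet normal 0.937 -0.297 -0.182
outer loop
vertex 4.386 2.592 2.056
vertex 4.01 2.027 1.042
vertex 4.574 3.561 1.447
endloop
endfacet
facet normal -0.163 -0.835 0.526
outer loop
vertex 4.386 2.592 2.056
vertex 3.401 2.904 2.247
vertex 4.01 2.027 1.042
endloop
endfacet
facet normal -0.938 0.296 0.182
outer loop
vertex 3.026 2.339 1.233
vertex 3.401 2.904 2.247
vertex 3.214 3.308 0.624
endloop
endfacet
facet normal 0.163 0.835 -0.526
outer loop
vertex 3.59 3.873 1.638
vertex 4.574 3.561 1.447
vertex 3.214 3.308 0.624
endloop
endfacet
facet normal -0.937 0.297 0.182
outer loop
vertex 3.214 3.308 0.624
vertex 3.401 2.904 2.247
vertex 3.59 3.873 1.638
endloop
endfacet
facet normal 0.308 0.463 0.831
outer loop
vertex 3.59 3.873 1.638
vertex 4.386 2.592 2.056
vertex 4.574 3.561 1.447
endloop
endfacet
facet normal 0.308 0.463 0.831
outer loop
vertex 3.401 2.904 2.247
vertex 4.386 2.592 2.056
vertex 3.59 3.873 1.638
endloop
endfacet

endsolid


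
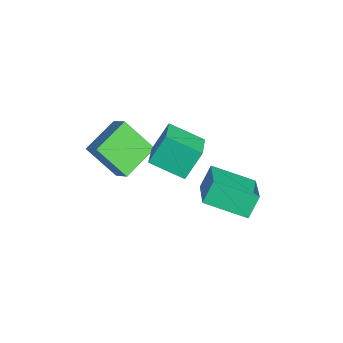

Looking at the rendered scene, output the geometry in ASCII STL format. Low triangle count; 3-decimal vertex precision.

solid 
facet normal -0.489 -0.774 0.402
outer loop
vertex -0.365 -2.081 1.764
vertex -1.477 -1.666 1.209
vertex -0.134 -2.712 0.83
endloop
endfacet
facet normal 0.849 -0.316 0.424
outer loop
vertex 0.497 -1.714 0.311
vertex -0.365 -2.081 1.764
vertex -0.134 -2.712 0.83
endloop
endfacet
facet normal -0.489 -0.774 0.402
outer loop
vertex -0.134 -2.712 0.83
vertex -1.477 -1.666 1.209
vertex -1.246 -2.297 0.275
endloop
endfacet
facet normal 0.200 -0.549 -0.812
outer loop
vertex -1.246 -2.297 0.275
vertex 0.497 -1.714 0.311
vertex -0.134 -2.712 0.83
endloop
endfacet
facet normal -0.200 0.549 0.812
outer loop
vertex -0.365 -2.081 1.764
vertex -0.846 -0.668 0.69
vertex -1.477 -1.666 1.209
endloop
endfacet
facet normal 0.849 -0.316 0.424
outer loop
vertex 0.266 -1.083 1.245
vertex -0.365 -2.081 1.764
vertex 0.497 -1.714 0.311
endloop
endfacet
facet normal -0.200 0.549 0.812
outer loop
vertex 0.266 -1.083 1.245
vertex -0.846 -0.668 0.69
vertex -0.365 -2.081 1.764
endloop
endfacet
facet normal -0.849 0.316 -0.424
outer loop
vertex -1.477 -1.666 1.209
vertex -0.846 -0.668 0.69
vertex -1.246 -2.297 0.275
endloop
endfacet
facet normal 0.200 -0.549 -0.812
outer loop
vertex -0.615 -1.299 -0.244
vertex 0.497 -1.714 0.311
vertex -1.246 -2.297 0.275
endloop
endfacet
facet normal -0.849 0.316 -0.424
outer loop
vertex -1.246 -2.297 0.275
vertex -0.846 -0.668 0.69
vertex -0.615 -1.299 -0.244
endloop
endfacet
facet normal 0.489 0.774 -0.402
outer loop
vertex -0.615 -1.299 -0.244
vertex 0.266 -1.083 1.245
vertex 0.497 -1.714 0.311
endloop
endfacet
facet normal 0.489 0.774 -0.402
outer loop
vertex -0.846 -0.668 0.69
vertex 0.266 -1.083 1.245
vertex -0.615 -1.299 -0.244
endloop
endfacet
facet normal -0.444 -0.554 0.705
outer loop
vertex -1.3 -4.08 0.711
vertex -2.04 -2.965 1.121
vertex -1.908 -4.284 0.168
endloop
endfacet
facet normal 0.529 -0.796 -0.293
outer loop
vertex -1.26 -3.475 -0.861
vertex -1.3 -4.08 0.711
vertex -1.908 -4.284 0.168
endloop
endfacet
facet normal -0.444 -0.553 0.704
outer loop
vertex -1.908 -4.284 0.168
vertex -2.04 -2.965 1.121
vertex -2.648 -3.168 0.578
endloop
endfacet
facet normal -0.724 -0.242 -0.646
outer loop
vertex -2.648 -3.168 0.578
vertex -1.26 -3.475 -0.861
vertex -1.908 -4.284 0.168
endloop
endfacet
facet normal 0.724 0.243 0.646
outer loop
vertex -1.3 -4.08 0.711
vertex -1.392 -2.156 0.092
vertex -2.04 -2.965 1.121
endloop
endfacet
facet normal 0.528 -0.797 -0.293
outer loop
vertex -0.652 -3.272 -0.318
vertex -1.3 -4.08 0.711
vertex -1.26 -3.475 -0.861
endloop
endfacet
facet normal 0.724 0.242 0.646
outer loop
vertex -0.652 -3.272 -0.318
vertex -1.392 -2.156 0.092
vertex -1.3 -4.08 0.711
endloop
endfacet
facet normal -0.528 0.797 0.294
outer loop
vertex -2.04 -2.965 1.121
vertex -1.392 -2.156 0.092
vertex -2.648 -3.168 0.578
endloop
endfacet
facet normal -0.724 -0.243 -0.646
outer loop
vertex -2.0 -2.36 -0.451
vertex -1.26 -3.475 -0.861
vertex -2.648 -3.168 0.578
endloop
endfacet
facet normal -0.529 0.797 0.293
outer loop
vertex -2.648 -3.168 0.578
vertex -1.392 -2.156 0.092
vertex -2.0 -2.36 -0.451
endloop
endfacet
facet normal 0.444 0.554 -0.704
outer loop
vertex -2.0 -2.36 -0.451
vertex -0.652 -3.272 -0.318
vertex -1.26 -3.475 -0.861
endloop
endfacet
facet normal 0.444 0.553 -0.705
outer loop
vertex -1.392 -2.156 0.092
vertex -0.652 -3.272 -0.318
vertex -2.0 -2.36 -0.451
endloop
endfacet
facet normal -0.327 0.504 0.799
outer loop
vertex 0.077 -0.644 -0.604
vertex 0.724 0.68 -1.174
vertex -1.379 -0.286 -1.426
endloop
endfacet
facet normal -0.410 -0.838 0.361
outer loop
vertex -1.084 -0.74 -2.146
vertex 0.077 -0.644 -0.604
vertex -1.379 -0.286 -1.426
endloop
endfacet
facet normal -0.327 0.504 0.799
outer loop
vertex -1.379 -0.286 -1.426
vertex 0.724 0.68 -1.174
vertex -0.732 1.038 -1.996
endloop
endfacet
facet normal -0.852 0.209 -0.481
outer loop
vertex -0.732 1.038 -1.996
vertex -1.084 -0.74 -2.146
vertex -1.379 -0.286 -1.426
endloop
endfacet
facet normal 0.852 -0.209 0.481
outer loop
vertex 0.077 -0.644 -0.604
vertex 1.019 0.226 -1.894
vertex 0.724 0.68 -1.174
endloop
endfacet
facet normal -0.410 -0.838 0.361
outer loop
vertex 0.372 -1.098 -1.324
vertex 0.077 -0.644 -0.604
vertex -1.084 -0.74 -2.146
endloop
endfacet
facet normal 0.852 -0.209 0.481
outer loop
vertex 0.372 -1.098 -1.324
vertex 1.019 0.226 -1.894
vertex 0.077 -0.644 -0.604
endloop
endfacet
facet normal 0.410 0.838 -0.361
outer loop
vertex 0.724 0.68 -1.174
vertex 1.019 0.226 -1.894
vertex -0.732 1.038 -1.996
endloop
endfacet
facet normal -0.852 0.209 -0.481
outer loop
vertex -0.437 0.584 -2.716
vertex -1.084 -0.74 -2.146
vertex -0.732 1.038 -1.996
endloop
endfacet
facet normal 0.410 0.838 -0.361
outer loop
vertex -0.732 1.038 -1.996
vertex 1.019 0.226 -1.894
vertex -0.437 0.584 -2.716
endloop
endfacet
facet normal 0.327 -0.504 -0.799
outer loop
vertex -0.437 0.584 -2.716
vertex 0.372 -1.098 -1.324
vertex -1.084 -0.74 -2.146
endloop
endfacet
facet normal 0.327 -0.504 -0.799
outer loop
vertex 1.019 0.226 -1.894
vertex 0.372 -1.098 -1.324
vertex -0.437 0.584 -2.716
endloop
endfacet

endsolid


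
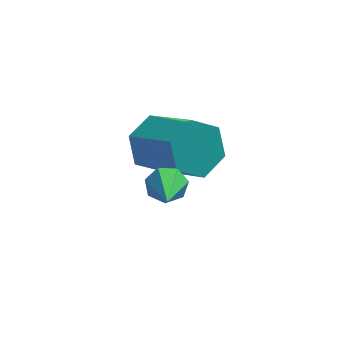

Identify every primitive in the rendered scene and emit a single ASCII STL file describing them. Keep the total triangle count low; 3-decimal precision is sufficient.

solid 
facet normal -0.576 0.619 -0.534
outer loop
vertex 1.137 1.397 1.251
vertex 0.632 0.746 1.041
vertex 0.471 1.2 1.741
endloop
endfacet
facet normal 0.233 0.751 0.618
outer loop
vertex 1.137 1.397 1.251
vertex 0.471 1.2 1.741
vertex 2.192 0.266 2.228
endloop
endfacet
facet normal 0.233 0.751 0.617
outer loop
vertex 2.192 0.266 2.228
vertex 0.471 1.2 1.741
vertex 1.526 0.069 2.719
endloop
endfacet
facet normal 0.577 -0.617 0.535
outer loop
vertex 2.192 0.266 2.228
vertex 1.526 0.069 2.719
vertex 1.688 -0.386 2.019
endloop
endfacet
facet normal -0.577 0.618 -0.534
outer loop
vertex 0.471 1.2 1.741
vertex 0.632 0.746 1.041
vertex -0.033 0.549 1.532
endloop
endfacet
facet normal -0.562 0.175 0.809
outer loop
vertex 0.471 1.2 1.741
vertex -0.033 0.549 1.532
vertex 1.526 0.069 2.719
endloop
endfacet
facet normal -0.562 0.174 0.809
outer loop
vertex 1.526 0.069 2.719
vertex -0.033 0.549 1.532
vertex 1.022 -0.583 2.509
endloop
endfacet
facet normal 0.576 -0.618 0.535
outer loop
vertex 1.526 0.069 2.719
vertex 1.022 -0.583 2.509
vertex 1.688 -0.386 2.019
endloop
endfacet
facet normal -0.577 0.618 -0.534
outer loop
vertex -0.033 0.549 1.532
vertex 0.632 0.746 1.041
vertex 0.128 0.094 0.832
endloop
endfacet
facet normal -0.795 -0.576 0.191
outer loop
vertex -0.033 0.549 1.532
vertex 0.128 0.094 0.832
vertex 1.022 -0.583 2.509
endloop
endfacet
facet normal -0.795 -0.576 0.191
outer loop
vertex 1.022 -0.583 2.509
vertex 0.128 0.094 0.832
vertex 1.183 -1.037 1.809
endloop
endfacet
facet normal 0.576 -0.619 0.534
outer loop
vertex 1.022 -0.583 2.509
vertex 1.183 -1.037 1.809
vertex 1.688 -0.386 2.019
endloop
endfacet
facet normal -0.577 0.617 -0.535
outer loop
vertex 0.128 0.094 0.832
vertex 0.632 0.746 1.041
vertex 0.794 0.291 0.341
endloop
endfacet
facet normal -0.233 -0.751 -0.618
outer loop
vertex 0.128 0.094 0.832
vertex 0.794 0.291 0.341
vertex 1.183 -1.037 1.809
endloop
endfacet
facet normal -0.232 -0.751 -0.618
outer loop
vertex 1.183 -1.037 1.809
vertex 0.794 0.291 0.341
vertex 1.849 -0.84 1.319
endloop
endfacet
facet normal 0.576 -0.619 0.534
outer loop
vertex 1.183 -1.037 1.809
vertex 1.849 -0.84 1.319
vertex 1.688 -0.386 2.019
endloop
endfacet
facet normal -0.576 0.618 -0.535
outer loop
vertex 0.794 0.291 0.341
vertex 0.632 0.746 1.041
vertex 1.298 0.943 0.551
endloop
endfacet
facet normal 0.562 -0.174 -0.808
outer loop
vertex 0.794 0.291 0.341
vertex 1.298 0.943 0.551
vertex 1.849 -0.84 1.319
endloop
endfacet
facet normal 0.561 -0.175 -0.809
outer loop
vertex 1.849 -0.84 1.319
vertex 1.298 0.943 0.551
vertex 2.353 -0.189 1.528
endloop
endfacet
facet normal 0.577 -0.618 0.534
outer loop
vertex 1.849 -0.84 1.319
vertex 2.353 -0.189 1.528
vertex 1.688 -0.386 2.019
endloop
endfacet
facet normal -0.576 0.619 -0.534
outer loop
vertex 1.298 0.943 0.551
vertex 0.632 0.746 1.041
vertex 1.137 1.397 1.251
endloop
endfacet
facet normal 0.795 0.576 -0.191
outer loop
vertex 1.298 0.943 0.551
vertex 1.137 1.397 1.251
vertex 2.353 -0.189 1.528
endloop
endfacet
facet normal 0.795 0.576 -0.192
outer loop
vertex 2.353 -0.189 1.528
vertex 1.137 1.397 1.251
vertex 2.192 0.266 2.228
endloop
endfacet
facet normal 0.577 -0.618 0.534
outer loop
vertex 2.353 -0.189 1.528
vertex 2.192 0.266 2.228
vertex 1.688 -0.386 2.019
endloop
endfacet
facet normal -0.033 0.873 -0.487
outer loop
vertex 1.35 -1.57 1.308
vertex 0.946 -1.407 1.627
vertex 1.477 -1.347 1.699
endloop
endfacet
facet normal 0.922 -0.377 -0.085
outer loop
vertex 1.35 -1.57 1.308
vertex 1.477 -1.347 1.699
vertex 0.994 -2.673 2.333
endloop
endfacet
facet normal -0.033 0.873 -0.487
outer loop
vertex 1.477 -1.347 1.699
vertex 0.946 -1.407 1.627
vertex 1.205 -1.169 2.036
endloop
endfacet
facet normal 0.782 0.014 0.624
outer loop
vertex 1.477 -1.347 1.699
vertex 1.205 -1.169 2.036
vertex 0.994 -2.673 2.333
endloop
endfacet
facet normal -0.034 0.873 -0.487
outer loop
vertex 1.205 -1.169 2.036
vertex 0.946 -1.407 1.627
vertex 0.737 -1.171 2.065
endloop
endfacet
facet normal 0.060 0.185 0.981
outer loop
vertex 1.205 -1.169 2.036
vertex 0.737 -1.171 2.065
vertex 0.994 -2.673 2.333
endloop
endfacet
facet normal -0.033 0.873 -0.486
outer loop
vertex 0.737 -1.171 2.065
vertex 0.946 -1.407 1.627
vertex 0.427 -1.351 1.763
endloop
endfacet
facet normal -0.700 0.008 0.714
outer loop
vertex 0.737 -1.171 2.065
vertex 0.427 -1.351 1.763
vertex 0.994 -2.673 2.333
endloop
endfacet
facet normal -0.034 0.872 -0.488
outer loop
vertex 0.427 -1.351 1.763
vertex 0.946 -1.407 1.627
vertex 0.507 -1.574 1.359
endloop
endfacet
facet normal -0.923 -0.383 0.029
outer loop
vertex 0.427 -1.351 1.763
vertex 0.507 -1.574 1.359
vertex 0.994 -2.673 2.333
endloop
endfacet
facet normal -0.035 0.873 -0.487
outer loop
vertex 0.507 -1.574 1.359
vertex 0.946 -1.407 1.627
vertex 0.918 -1.671 1.156
endloop
endfacet
facet normal -0.443 -0.697 -0.564
outer loop
vertex 0.507 -1.574 1.359
vertex 0.918 -1.671 1.156
vertex 0.994 -2.673 2.333
endloop
endfacet
facet normal -0.033 0.873 -0.487
outer loop
vertex 0.918 -1.671 1.156
vertex 0.946 -1.407 1.627
vertex 1.35 -1.57 1.308
endloop
endfacet
facet normal 0.378 -0.693 -0.614
outer loop
vertex 0.918 -1.671 1.156
vertex 1.35 -1.57 1.308
vertex 0.994 -2.673 2.333
endloop
endfacet

endsolid


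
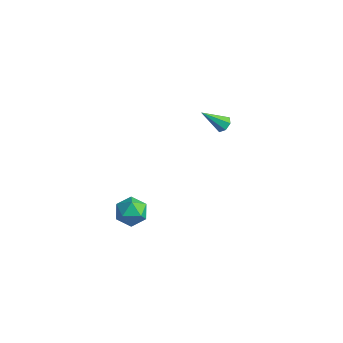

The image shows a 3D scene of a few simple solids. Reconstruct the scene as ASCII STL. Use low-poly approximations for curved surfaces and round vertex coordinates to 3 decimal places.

solid 
facet normal 0.464 0.522 -0.716
outer loop
vertex 2.446 3.91 0.916
vertex 2.041 4.217 0.877
vertex 2.45 4.266 1.178
endloop
endfacet
facet normal 0.723 -0.415 0.552
outer loop
vertex 2.446 3.91 0.916
vertex 2.45 4.266 1.178
vertex 1.299 3.383 2.023
endloop
endfacet
facet normal 0.464 0.522 -0.716
outer loop
vertex 2.45 4.266 1.178
vertex 2.041 4.217 0.877
vertex 2.146 4.586 1.214
endloop
endfacet
facet normal 0.410 0.292 0.864
outer loop
vertex 2.45 4.266 1.178
vertex 2.146 4.586 1.214
vertex 1.299 3.383 2.023
endloop
endfacet
facet normal 0.465 0.521 -0.716
outer loop
vertex 2.146 4.586 1.214
vertex 2.041 4.217 0.877
vertex 1.763 4.628 0.996
endloop
endfacet
facet normal -0.310 0.671 0.674
outer loop
vertex 2.146 4.586 1.214
vertex 1.763 4.628 0.996
vertex 1.299 3.383 2.023
endloop
endfacet
facet normal 0.465 0.522 -0.716
outer loop
vertex 1.763 4.628 0.996
vertex 2.041 4.217 0.877
vertex 1.59 4.361 0.689
endloop
endfacet
facet normal -0.892 0.435 0.124
outer loop
vertex 1.763 4.628 0.996
vertex 1.59 4.361 0.689
vertex 1.299 3.383 2.023
endloop
endfacet
facet normal 0.465 0.520 -0.717
outer loop
vertex 1.59 4.361 0.689
vertex 2.041 4.217 0.877
vertex 1.756 3.985 0.524
endloop
endfacet
facet normal -0.899 -0.235 -0.369
outer loop
vertex 1.59 4.361 0.689
vertex 1.756 3.985 0.524
vertex 1.299 3.383 2.023
endloop
endfacet
facet normal 0.463 0.522 -0.717
outer loop
vertex 1.756 3.985 0.524
vertex 2.041 4.217 0.877
vertex 2.138 3.785 0.625
endloop
endfacet
facet normal -0.324 -0.840 -0.436
outer loop
vertex 1.756 3.985 0.524
vertex 2.138 3.785 0.625
vertex 1.299 3.383 2.023
endloop
endfacet
facet normal 0.464 0.522 -0.716
outer loop
vertex 2.138 3.785 0.625
vertex 2.041 4.217 0.877
vertex 2.446 3.91 0.916
endloop
endfacet
facet normal 0.397 -0.918 -0.026
outer loop
vertex 2.138 3.785 0.625
vertex 2.446 3.91 0.916
vertex 1.299 3.383 2.023
endloop
endfacet
facet normal -0.905 -0.403 -0.138
outer loop
vertex 1.304 -2.635 -0.853
vertex 1.666 -3.441 -0.875
vertex 1.397 -3.099 -0.107
endloop
endfacet
facet normal -0.949 0.201 0.243
outer loop
vertex 1.304 -2.635 -0.853
vertex 1.397 -3.099 -0.107
vertex 1.578 -2.234 -0.115
endloop
endfacet
facet normal -0.669 0.729 -0.148
outer loop
vertex 1.304 -2.635 -0.853
vertex 1.578 -2.234 -0.115
vertex 1.958 -2.042 -0.889
endloop
endfacet
facet normal -0.452 0.452 -0.769
outer loop
vertex 1.304 -2.635 -0.853
vertex 1.958 -2.042 -0.889
vertex 2.012 -2.788 -1.359
endloop
endfacet
facet normal -0.598 -0.248 -0.762
outer loop
vertex 1.304 -2.635 -0.853
vertex 2.012 -2.788 -1.359
vertex 1.666 -3.441 -0.875
endloop
endfacet
facet normal -0.548 0.122 0.827
outer loop
vertex 1.578 -2.234 -0.115
vertex 1.397 -3.099 -0.107
vertex 2.108 -2.792 0.319
endloop
endfacet
facet normal -0.477 -0.853 0.213
outer loop
vertex 1.397 -3.099 -0.107
vertex 1.666 -3.441 -0.875
vertex 2.162 -3.538 -0.151
endloop
endfacet
facet normal 0.020 -0.602 -0.798
outer loop
vertex 1.666 -3.441 -0.875
vertex 2.012 -2.788 -1.359
vertex 2.542 -3.346 -0.925
endloop
endfacet
facet normal 0.257 0.528 -0.809
outer loop
vertex 2.012 -2.788 -1.359
vertex 1.958 -2.042 -0.889
vertex 2.723 -2.481 -0.933
endloop
endfacet
facet normal -0.095 0.976 0.196
outer loop
vertex 1.958 -2.042 -0.889
vertex 1.578 -2.234 -0.115
vertex 2.454 -2.139 -0.165
endloop
endfacet
facet normal 0.452 -0.452 0.769
outer loop
vertex 2.816 -2.945 -0.187
vertex 2.108 -2.792 0.319
vertex 2.162 -3.538 -0.151
endloop
endfacet
facet normal 0.669 -0.729 0.148
outer loop
vertex 2.816 -2.945 -0.187
vertex 2.162 -3.538 -0.151
vertex 2.542 -3.346 -0.925
endloop
endfacet
facet normal 0.949 -0.201 -0.243
outer loop
vertex 2.816 -2.945 -0.187
vertex 2.542 -3.346 -0.925
vertex 2.723 -2.481 -0.933
endloop
endfacet
facet normal 0.905 0.403 0.138
outer loop
vertex 2.816 -2.945 -0.187
vertex 2.723 -2.481 -0.933
vertex 2.454 -2.139 -0.165
endloop
endfacet
facet normal 0.598 0.248 0.762
outer loop
vertex 2.816 -2.945 -0.187
vertex 2.454 -2.139 -0.165
vertex 2.108 -2.792 0.319
endloop
endfacet
facet normal -0.257 -0.528 0.809
outer loop
vertex 2.162 -3.538 -0.151
vertex 2.108 -2.792 0.319
vertex 1.397 -3.099 -0.107
endloop
endfacet
facet normal 0.095 -0.976 -0.196
outer loop
vertex 2.542 -3.346 -0.925
vertex 2.162 -3.538 -0.151
vertex 1.666 -3.441 -0.875
endloop
endfacet
facet normal 0.548 -0.122 -0.827
outer loop
vertex 2.723 -2.481 -0.933
vertex 2.542 -3.346 -0.925
vertex 2.012 -2.788 -1.359
endloop
endfacet
facet normal 0.477 0.853 -0.213
outer loop
vertex 2.454 -2.139 -0.165
vertex 2.723 -2.481 -0.933
vertex 1.958 -2.042 -0.889
endloop
endfacet
facet normal -0.020 0.602 0.798
outer loop
vertex 2.108 -2.792 0.319
vertex 2.454 -2.139 -0.165
vertex 1.578 -2.234 -0.115
endloop
endfacet

endsolid


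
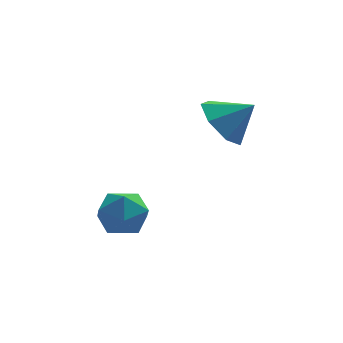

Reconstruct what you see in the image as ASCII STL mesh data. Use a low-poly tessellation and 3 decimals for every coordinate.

solid 
facet normal -0.766 0.152 -0.625
outer loop
vertex 2.521 -0.739 1.448
vertex 2.124 -0.269 2.049
vertex 2.673 -0.008 1.44
endloop
endfacet
facet normal 0.944 -0.199 -0.262
outer loop
vertex 2.521 -0.739 1.448
vertex 2.673 -0.008 1.44
vertex 2.936 -0.431 2.711
endloop
endfacet
facet normal -0.766 0.152 -0.625
outer loop
vertex 2.673 -0.008 1.44
vertex 2.124 -0.269 2.049
vertex 2.411 0.526 1.891
endloop
endfacet
facet normal 0.887 0.461 -0.030
outer loop
vertex 2.673 -0.008 1.44
vertex 2.411 0.526 1.891
vertex 2.936 -0.431 2.711
endloop
endfacet
facet normal -0.766 0.152 -0.625
outer loop
vertex 2.411 0.526 1.891
vertex 2.124 -0.269 2.049
vertex 1.933 0.461 2.461
endloop
endfacet
facet normal 0.502 0.705 0.501
outer loop
vertex 2.411 0.526 1.891
vertex 1.933 0.461 2.461
vertex 2.936 -0.431 2.711
endloop
endfacet
facet normal -0.765 0.153 -0.625
outer loop
vertex 1.933 0.461 2.461
vertex 2.124 -0.269 2.049
vertex 1.599 -0.153 2.72
endloop
endfacet
facet normal 0.079 0.351 0.933
outer loop
vertex 1.933 0.461 2.461
vertex 1.599 -0.153 2.72
vertex 2.936 -0.431 2.711
endloop
endfacet
facet normal -0.765 0.153 -0.625
outer loop
vertex 1.599 -0.153 2.72
vertex 2.124 -0.269 2.049
vertex 1.66 -0.855 2.474
endloop
endfacet
facet normal -0.063 -0.335 0.940
outer loop
vertex 1.599 -0.153 2.72
vertex 1.66 -0.855 2.474
vertex 2.936 -0.431 2.711
endloop
endfacet
facet normal -0.765 0.152 -0.626
outer loop
vertex 1.66 -0.855 2.474
vertex 2.124 -0.269 2.049
vertex 2.071 -1.116 1.908
endloop
endfacet
facet normal 0.182 -0.836 0.518
outer loop
vertex 1.66 -0.855 2.474
vertex 2.071 -1.116 1.908
vertex 2.936 -0.431 2.711
endloop
endfacet
facet normal -0.766 0.152 -0.625
outer loop
vertex 2.071 -1.116 1.908
vertex 2.124 -0.269 2.049
vertex 2.521 -0.739 1.448
endloop
endfacet
facet normal 0.631 -0.776 -0.018
outer loop
vertex 2.071 -1.116 1.908
vertex 2.521 -0.739 1.448
vertex 2.936 -0.431 2.711
endloop
endfacet
facet normal 0.125 0.918 0.377
outer loop
vertex -0.587 -1.059 -0.282
vertex -0.97 -1.267 0.351
vertex -0.208 -1.356 0.316
endloop
endfacet
facet normal 0.666 0.744 -0.053
outer loop
vertex -0.587 -1.059 -0.282
vertex -0.208 -1.356 0.316
vertex -0.026 -1.57 -0.398
endloop
endfacet
facet normal 0.398 0.595 -0.698
outer loop
vertex -0.587 -1.059 -0.282
vertex -0.026 -1.57 -0.398
vertex -0.675 -1.614 -0.805
endloop
endfacet
facet normal -0.311 0.677 -0.667
outer loop
vertex -0.587 -1.059 -0.282
vertex -0.675 -1.614 -0.805
vertex -1.258 -1.427 -0.343
endloop
endfacet
facet normal -0.481 0.877 -0.003
outer loop
vertex -0.587 -1.059 -0.282
vertex -1.258 -1.427 -0.343
vertex -0.97 -1.267 0.351
endloop
endfacet
facet normal 0.968 0.150 0.202
outer loop
vertex -0.026 -1.57 -0.398
vertex -0.208 -1.356 0.316
vertex -0.062 -2.093 0.163
endloop
endfacet
facet normal 0.092 0.431 0.897
outer loop
vertex -0.208 -1.356 0.316
vertex -0.97 -1.267 0.351
vertex -0.645 -1.906 0.625
endloop
endfacet
facet normal -0.887 0.365 0.284
outer loop
vertex -0.97 -1.267 0.351
vertex -1.258 -1.427 -0.343
vertex -1.294 -1.95 0.218
endloop
endfacet
facet normal -0.612 0.043 -0.790
outer loop
vertex -1.258 -1.427 -0.343
vertex -0.675 -1.614 -0.805
vertex -1.112 -2.164 -0.496
endloop
endfacet
facet normal 0.534 -0.089 -0.841
outer loop
vertex -0.675 -1.614 -0.805
vertex -0.026 -1.57 -0.398
vertex -0.35 -2.253 -0.531
endloop
endfacet
facet normal 0.311 -0.677 0.667
outer loop
vertex -0.733 -2.461 0.102
vertex -0.062 -2.093 0.163
vertex -0.645 -1.906 0.625
endloop
endfacet
facet normal -0.398 -0.595 0.698
outer loop
vertex -0.733 -2.461 0.102
vertex -0.645 -1.906 0.625
vertex -1.294 -1.95 0.218
endloop
endfacet
facet normal -0.666 -0.744 0.053
outer loop
vertex -0.733 -2.461 0.102
vertex -1.294 -1.95 0.218
vertex -1.112 -2.164 -0.496
endloop
endfacet
facet normal -0.125 -0.918 -0.377
outer loop
vertex -0.733 -2.461 0.102
vertex -1.112 -2.164 -0.496
vertex -0.35 -2.253 -0.531
endloop
endfacet
facet normal 0.481 -0.877 0.003
outer loop
vertex -0.733 -2.461 0.102
vertex -0.35 -2.253 -0.531
vertex -0.062 -2.093 0.163
endloop
endfacet
facet normal 0.612 -0.043 0.790
outer loop
vertex -0.645 -1.906 0.625
vertex -0.062 -2.093 0.163
vertex -0.208 -1.356 0.316
endloop
endfacet
facet normal -0.534 0.089 0.841
outer loop
vertex -1.294 -1.95 0.218
vertex -0.645 -1.906 0.625
vertex -0.97 -1.267 0.351
endloop
endfacet
facet normal -0.968 -0.150 -0.202
outer loop
vertex -1.112 -2.164 -0.496
vertex -1.294 -1.95 0.218
vertex -1.258 -1.427 -0.343
endloop
endfacet
facet normal -0.092 -0.431 -0.897
outer loop
vertex -0.35 -2.253 -0.531
vertex -1.112 -2.164 -0.496
vertex -0.675 -1.614 -0.805
endloop
endfacet
facet normal 0.887 -0.365 -0.284
outer loop
vertex -0.062 -2.093 0.163
vertex -0.35 -2.253 -0.531
vertex -0.026 -1.57 -0.398
endloop
endfacet

endsolid
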